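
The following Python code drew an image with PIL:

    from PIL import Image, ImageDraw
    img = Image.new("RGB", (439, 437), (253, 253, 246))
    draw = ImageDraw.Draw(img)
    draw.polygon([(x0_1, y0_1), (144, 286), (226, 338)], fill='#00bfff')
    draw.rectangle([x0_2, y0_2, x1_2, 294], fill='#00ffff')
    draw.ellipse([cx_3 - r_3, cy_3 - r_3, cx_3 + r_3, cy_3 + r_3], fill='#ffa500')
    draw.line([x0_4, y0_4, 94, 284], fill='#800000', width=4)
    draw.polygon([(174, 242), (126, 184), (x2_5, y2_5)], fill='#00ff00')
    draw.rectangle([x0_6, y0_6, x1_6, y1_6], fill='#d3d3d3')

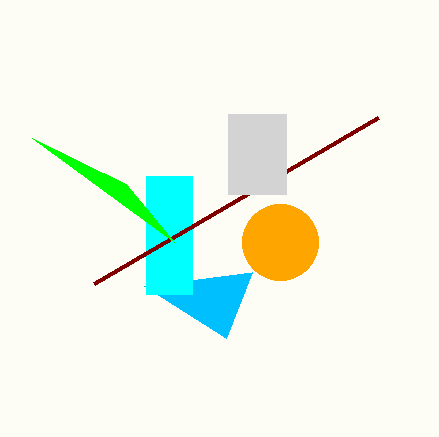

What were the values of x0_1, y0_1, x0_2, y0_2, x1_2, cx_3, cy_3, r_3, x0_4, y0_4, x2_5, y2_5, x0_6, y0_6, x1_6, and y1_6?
x0_1 = 252; y0_1 = 272; x0_2 = 146; y0_2 = 176; x1_2 = 192; cx_3 = 280; cy_3 = 242; r_3 = 38; x0_4 = 378; y0_4 = 118; x2_5 = 32; y2_5 = 138; x0_6 = 228; y0_6 = 114; x1_6 = 286; y1_6 = 194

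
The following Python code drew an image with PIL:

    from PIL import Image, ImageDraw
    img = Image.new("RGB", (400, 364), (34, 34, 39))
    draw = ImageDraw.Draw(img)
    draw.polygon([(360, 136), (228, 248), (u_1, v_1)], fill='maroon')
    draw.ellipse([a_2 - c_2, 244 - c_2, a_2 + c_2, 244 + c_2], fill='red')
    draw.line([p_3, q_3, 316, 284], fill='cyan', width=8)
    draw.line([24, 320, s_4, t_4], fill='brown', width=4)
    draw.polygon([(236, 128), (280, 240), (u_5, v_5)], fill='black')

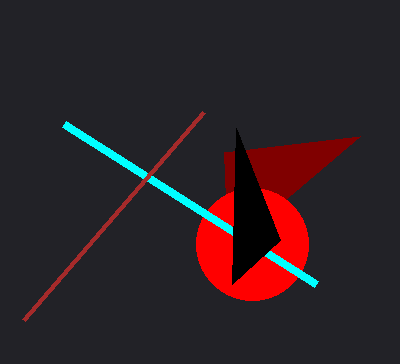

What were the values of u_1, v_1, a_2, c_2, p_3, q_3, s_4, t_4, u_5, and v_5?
u_1 = 224
v_1 = 152
a_2 = 252
c_2 = 56
p_3 = 64
q_3 = 124
s_4 = 204
t_4 = 112
u_5 = 232
v_5 = 284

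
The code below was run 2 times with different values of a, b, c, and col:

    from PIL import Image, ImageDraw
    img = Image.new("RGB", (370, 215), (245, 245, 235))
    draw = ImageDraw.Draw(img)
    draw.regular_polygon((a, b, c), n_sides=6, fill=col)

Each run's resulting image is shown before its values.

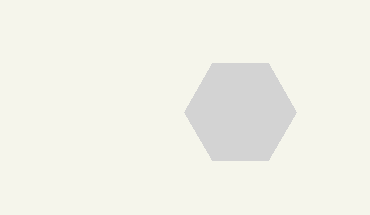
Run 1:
a = 240, b = 112, c = 56, col = 'lightgray'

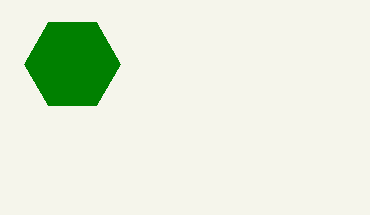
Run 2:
a = 72; b = 64; c = 48; col = 'green'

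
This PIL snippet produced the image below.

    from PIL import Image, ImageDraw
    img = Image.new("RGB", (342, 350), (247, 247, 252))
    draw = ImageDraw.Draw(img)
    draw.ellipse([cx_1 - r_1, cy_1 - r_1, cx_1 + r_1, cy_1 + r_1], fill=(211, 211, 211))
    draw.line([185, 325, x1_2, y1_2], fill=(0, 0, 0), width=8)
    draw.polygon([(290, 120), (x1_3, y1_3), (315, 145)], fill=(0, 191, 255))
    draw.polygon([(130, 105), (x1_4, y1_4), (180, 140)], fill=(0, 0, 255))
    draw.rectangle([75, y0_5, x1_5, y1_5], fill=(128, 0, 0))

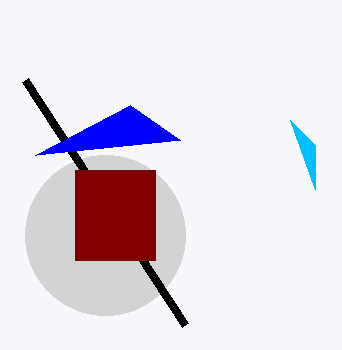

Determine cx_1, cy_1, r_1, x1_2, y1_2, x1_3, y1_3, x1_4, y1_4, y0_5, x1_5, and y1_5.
cx_1 = 105, cy_1 = 235, r_1 = 80, x1_2 = 25, y1_2 = 80, x1_3 = 315, y1_3 = 190, x1_4 = 35, y1_4 = 155, y0_5 = 170, x1_5 = 155, y1_5 = 260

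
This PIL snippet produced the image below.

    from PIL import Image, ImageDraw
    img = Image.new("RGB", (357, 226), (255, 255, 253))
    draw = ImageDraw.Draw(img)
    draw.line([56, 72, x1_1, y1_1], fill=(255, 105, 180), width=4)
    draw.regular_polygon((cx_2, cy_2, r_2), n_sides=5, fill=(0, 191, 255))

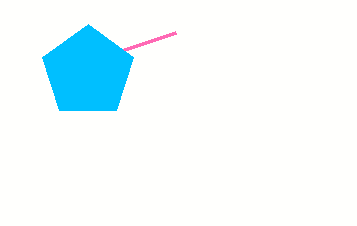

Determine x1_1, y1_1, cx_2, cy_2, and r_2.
x1_1 = 176; y1_1 = 32; cx_2 = 88; cy_2 = 72; r_2 = 48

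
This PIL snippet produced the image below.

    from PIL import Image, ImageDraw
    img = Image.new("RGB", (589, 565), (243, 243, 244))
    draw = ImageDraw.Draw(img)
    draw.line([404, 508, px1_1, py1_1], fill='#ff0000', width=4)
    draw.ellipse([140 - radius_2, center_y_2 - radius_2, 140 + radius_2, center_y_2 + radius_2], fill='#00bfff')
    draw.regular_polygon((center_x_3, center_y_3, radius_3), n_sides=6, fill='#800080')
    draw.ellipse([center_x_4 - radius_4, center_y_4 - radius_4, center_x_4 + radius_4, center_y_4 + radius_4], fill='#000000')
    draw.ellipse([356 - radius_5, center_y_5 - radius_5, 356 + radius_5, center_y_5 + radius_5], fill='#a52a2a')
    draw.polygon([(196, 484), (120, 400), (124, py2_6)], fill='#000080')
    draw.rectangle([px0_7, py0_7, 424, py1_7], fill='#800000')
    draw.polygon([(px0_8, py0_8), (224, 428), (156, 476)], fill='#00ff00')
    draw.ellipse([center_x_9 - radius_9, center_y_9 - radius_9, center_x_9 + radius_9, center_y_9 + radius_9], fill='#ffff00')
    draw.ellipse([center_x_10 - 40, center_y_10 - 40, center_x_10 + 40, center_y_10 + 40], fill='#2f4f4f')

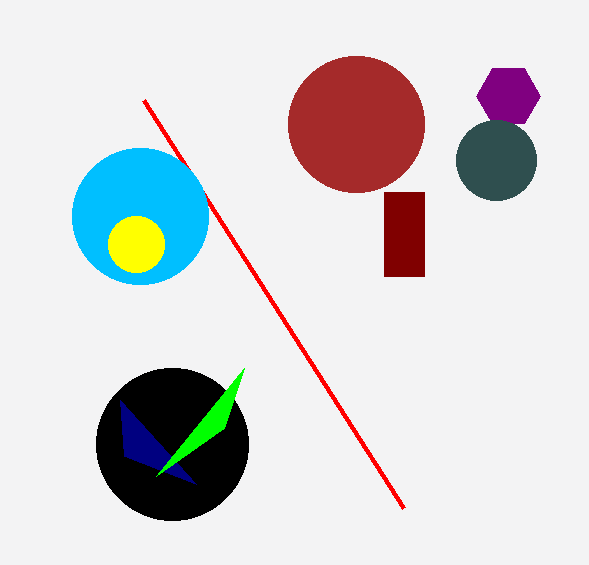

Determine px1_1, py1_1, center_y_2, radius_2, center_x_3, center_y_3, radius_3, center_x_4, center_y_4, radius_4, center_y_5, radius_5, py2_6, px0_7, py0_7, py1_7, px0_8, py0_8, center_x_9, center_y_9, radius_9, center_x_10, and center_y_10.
px1_1 = 144, py1_1 = 100, center_y_2 = 216, radius_2 = 68, center_x_3 = 508, center_y_3 = 96, radius_3 = 32, center_x_4 = 172, center_y_4 = 444, radius_4 = 76, center_y_5 = 124, radius_5 = 68, py2_6 = 456, px0_7 = 384, py0_7 = 192, py1_7 = 276, px0_8 = 244, py0_8 = 368, center_x_9 = 136, center_y_9 = 244, radius_9 = 28, center_x_10 = 496, center_y_10 = 160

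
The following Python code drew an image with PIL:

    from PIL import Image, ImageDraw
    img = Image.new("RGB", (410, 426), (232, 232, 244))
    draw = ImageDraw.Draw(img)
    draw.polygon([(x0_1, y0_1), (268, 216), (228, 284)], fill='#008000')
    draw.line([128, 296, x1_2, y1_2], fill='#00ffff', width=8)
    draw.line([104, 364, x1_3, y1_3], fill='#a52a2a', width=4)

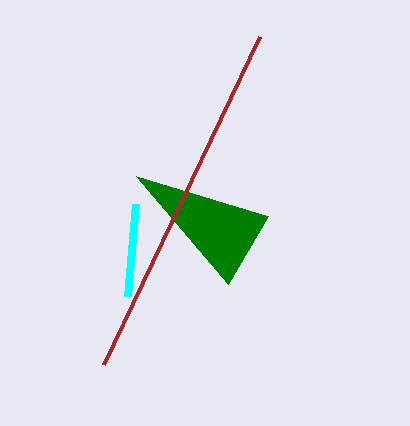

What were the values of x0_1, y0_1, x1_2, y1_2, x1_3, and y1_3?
x0_1 = 136
y0_1 = 176
x1_2 = 136
y1_2 = 204
x1_3 = 260
y1_3 = 36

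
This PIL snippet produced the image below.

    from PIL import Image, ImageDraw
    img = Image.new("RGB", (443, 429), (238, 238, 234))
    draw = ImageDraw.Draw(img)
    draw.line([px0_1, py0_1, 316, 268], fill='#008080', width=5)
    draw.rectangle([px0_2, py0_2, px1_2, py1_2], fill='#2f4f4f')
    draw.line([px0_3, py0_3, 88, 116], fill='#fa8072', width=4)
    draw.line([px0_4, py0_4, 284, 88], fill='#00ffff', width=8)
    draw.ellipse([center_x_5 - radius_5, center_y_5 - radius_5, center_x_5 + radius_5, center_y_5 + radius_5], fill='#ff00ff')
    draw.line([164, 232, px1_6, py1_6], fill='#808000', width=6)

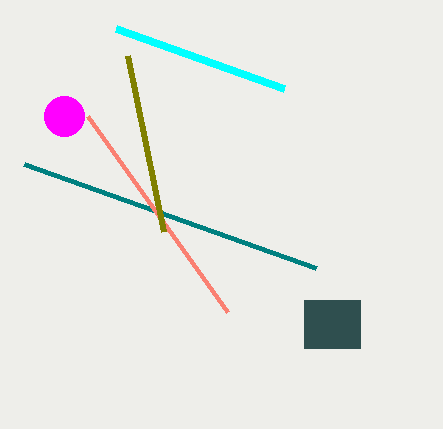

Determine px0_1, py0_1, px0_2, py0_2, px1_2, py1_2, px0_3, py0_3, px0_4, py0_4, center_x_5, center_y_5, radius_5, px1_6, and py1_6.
px0_1 = 24
py0_1 = 164
px0_2 = 304
py0_2 = 300
px1_2 = 360
py1_2 = 348
px0_3 = 228
py0_3 = 312
px0_4 = 116
py0_4 = 28
center_x_5 = 64
center_y_5 = 116
radius_5 = 20
px1_6 = 128
py1_6 = 56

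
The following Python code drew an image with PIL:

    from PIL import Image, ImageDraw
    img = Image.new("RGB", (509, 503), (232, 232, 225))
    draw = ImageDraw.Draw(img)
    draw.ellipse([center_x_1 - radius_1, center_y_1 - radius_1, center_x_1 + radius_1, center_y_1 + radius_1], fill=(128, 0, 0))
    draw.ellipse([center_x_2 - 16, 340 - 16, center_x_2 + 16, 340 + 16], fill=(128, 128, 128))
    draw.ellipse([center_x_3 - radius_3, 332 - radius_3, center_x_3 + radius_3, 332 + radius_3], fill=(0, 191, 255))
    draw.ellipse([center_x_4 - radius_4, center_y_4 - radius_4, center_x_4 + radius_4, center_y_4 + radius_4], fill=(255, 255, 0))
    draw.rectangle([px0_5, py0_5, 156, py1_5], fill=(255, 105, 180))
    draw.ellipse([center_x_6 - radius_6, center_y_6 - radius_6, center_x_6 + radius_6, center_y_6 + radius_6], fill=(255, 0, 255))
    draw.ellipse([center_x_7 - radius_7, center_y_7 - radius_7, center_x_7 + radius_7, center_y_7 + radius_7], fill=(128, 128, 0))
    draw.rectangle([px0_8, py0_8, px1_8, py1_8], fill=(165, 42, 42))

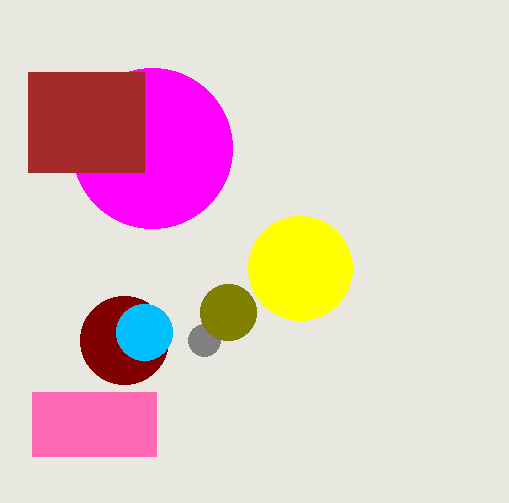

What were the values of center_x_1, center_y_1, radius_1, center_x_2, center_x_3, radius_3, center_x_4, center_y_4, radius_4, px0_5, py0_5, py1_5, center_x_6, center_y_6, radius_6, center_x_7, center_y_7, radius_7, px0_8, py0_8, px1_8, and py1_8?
center_x_1 = 124, center_y_1 = 340, radius_1 = 44, center_x_2 = 204, center_x_3 = 144, radius_3 = 28, center_x_4 = 300, center_y_4 = 268, radius_4 = 52, px0_5 = 32, py0_5 = 392, py1_5 = 456, center_x_6 = 152, center_y_6 = 148, radius_6 = 80, center_x_7 = 228, center_y_7 = 312, radius_7 = 28, px0_8 = 28, py0_8 = 72, px1_8 = 144, py1_8 = 172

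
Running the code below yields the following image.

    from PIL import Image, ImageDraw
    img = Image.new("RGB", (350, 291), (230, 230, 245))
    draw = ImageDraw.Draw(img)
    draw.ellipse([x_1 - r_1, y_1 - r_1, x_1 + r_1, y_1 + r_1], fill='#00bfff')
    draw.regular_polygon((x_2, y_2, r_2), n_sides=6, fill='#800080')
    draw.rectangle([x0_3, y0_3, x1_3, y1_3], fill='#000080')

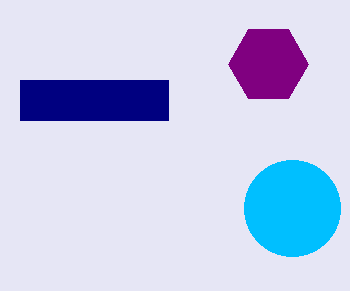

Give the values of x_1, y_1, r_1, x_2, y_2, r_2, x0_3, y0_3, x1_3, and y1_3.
x_1 = 292; y_1 = 208; r_1 = 48; x_2 = 268; y_2 = 64; r_2 = 40; x0_3 = 20; y0_3 = 80; x1_3 = 168; y1_3 = 120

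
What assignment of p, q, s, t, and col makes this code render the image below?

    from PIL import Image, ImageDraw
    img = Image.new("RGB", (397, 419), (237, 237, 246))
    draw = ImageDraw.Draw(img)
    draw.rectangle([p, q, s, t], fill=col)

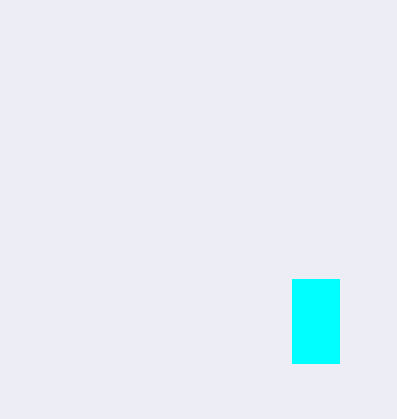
p = 292
q = 279
s = 339
t = 363
col = 'cyan'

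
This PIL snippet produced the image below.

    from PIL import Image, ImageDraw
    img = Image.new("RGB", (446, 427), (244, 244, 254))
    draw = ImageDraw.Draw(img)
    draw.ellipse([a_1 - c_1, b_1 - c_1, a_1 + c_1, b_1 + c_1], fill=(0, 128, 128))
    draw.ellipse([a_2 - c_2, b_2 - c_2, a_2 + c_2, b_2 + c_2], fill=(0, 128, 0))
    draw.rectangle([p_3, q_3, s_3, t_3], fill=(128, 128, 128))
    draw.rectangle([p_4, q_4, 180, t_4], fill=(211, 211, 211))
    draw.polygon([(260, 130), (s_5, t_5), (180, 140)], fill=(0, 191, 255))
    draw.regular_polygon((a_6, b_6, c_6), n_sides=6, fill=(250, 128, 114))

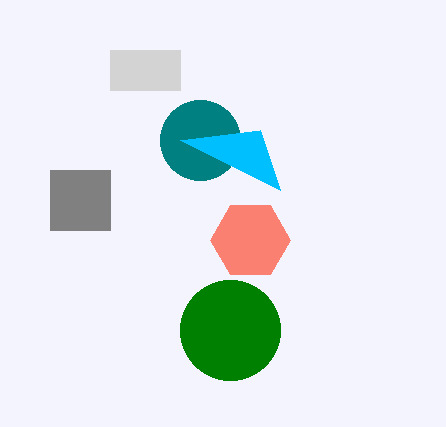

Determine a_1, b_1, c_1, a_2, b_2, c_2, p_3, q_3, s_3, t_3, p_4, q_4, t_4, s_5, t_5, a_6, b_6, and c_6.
a_1 = 200, b_1 = 140, c_1 = 40, a_2 = 230, b_2 = 330, c_2 = 50, p_3 = 50, q_3 = 170, s_3 = 110, t_3 = 230, p_4 = 110, q_4 = 50, t_4 = 90, s_5 = 280, t_5 = 190, a_6 = 250, b_6 = 240, c_6 = 40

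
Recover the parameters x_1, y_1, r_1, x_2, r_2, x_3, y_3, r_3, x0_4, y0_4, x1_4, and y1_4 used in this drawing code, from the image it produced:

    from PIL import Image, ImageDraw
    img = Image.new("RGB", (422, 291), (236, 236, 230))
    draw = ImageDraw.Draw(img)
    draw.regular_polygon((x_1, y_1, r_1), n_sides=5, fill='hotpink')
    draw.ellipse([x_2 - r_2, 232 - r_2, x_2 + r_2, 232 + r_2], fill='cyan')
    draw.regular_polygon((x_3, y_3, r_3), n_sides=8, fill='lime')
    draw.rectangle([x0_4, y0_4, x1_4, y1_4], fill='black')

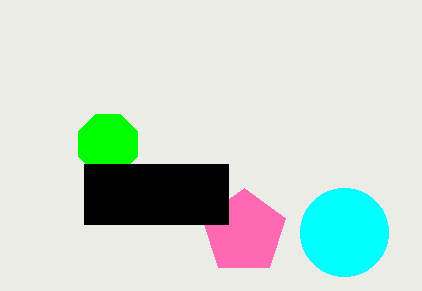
x_1 = 244
y_1 = 232
r_1 = 44
x_2 = 344
r_2 = 44
x_3 = 108
y_3 = 144
r_3 = 32
x0_4 = 84
y0_4 = 164
x1_4 = 228
y1_4 = 224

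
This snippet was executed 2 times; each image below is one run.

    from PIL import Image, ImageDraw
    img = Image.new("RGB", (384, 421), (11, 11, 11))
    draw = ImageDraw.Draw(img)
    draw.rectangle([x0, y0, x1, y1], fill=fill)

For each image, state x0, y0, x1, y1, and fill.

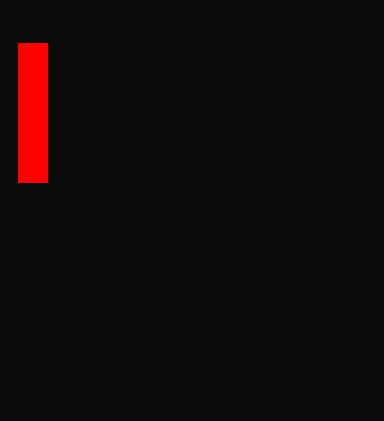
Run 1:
x0 = 18
y0 = 43
x1 = 47
y1 = 182
fill = 'red'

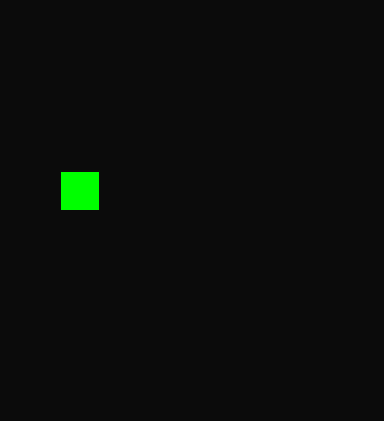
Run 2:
x0 = 61; y0 = 172; x1 = 98; y1 = 209; fill = 'lime'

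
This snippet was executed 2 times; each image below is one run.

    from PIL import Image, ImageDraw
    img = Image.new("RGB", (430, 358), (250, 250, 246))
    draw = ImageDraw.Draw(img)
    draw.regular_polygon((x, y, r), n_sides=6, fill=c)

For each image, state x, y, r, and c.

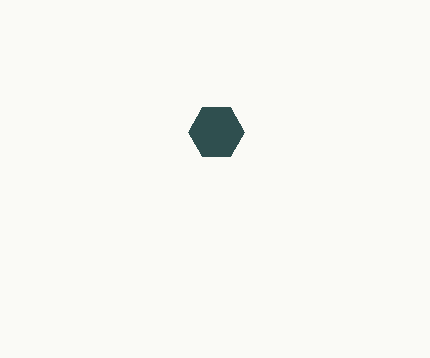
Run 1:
x = 216; y = 132; r = 28; c = 'darkslategray'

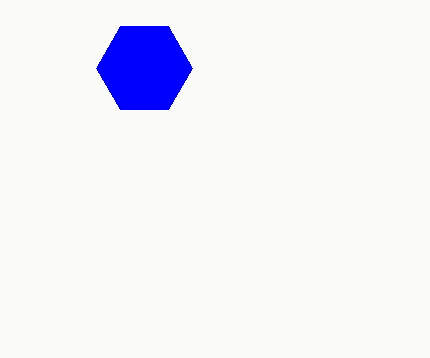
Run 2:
x = 144; y = 68; r = 48; c = 'blue'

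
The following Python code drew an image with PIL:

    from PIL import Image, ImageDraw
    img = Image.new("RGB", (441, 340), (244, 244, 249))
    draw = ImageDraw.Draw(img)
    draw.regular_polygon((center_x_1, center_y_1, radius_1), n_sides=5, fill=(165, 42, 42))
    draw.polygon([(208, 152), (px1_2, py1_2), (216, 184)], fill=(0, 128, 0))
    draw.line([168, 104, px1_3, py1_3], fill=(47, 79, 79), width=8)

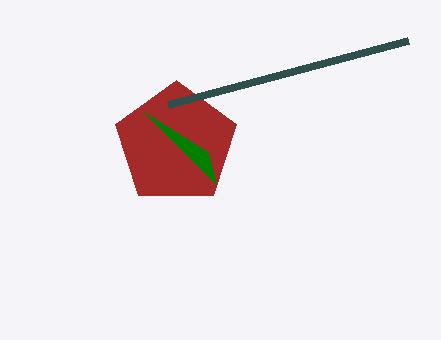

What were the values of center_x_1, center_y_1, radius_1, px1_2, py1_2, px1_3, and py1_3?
center_x_1 = 176; center_y_1 = 144; radius_1 = 64; px1_2 = 144; py1_2 = 112; px1_3 = 408; py1_3 = 40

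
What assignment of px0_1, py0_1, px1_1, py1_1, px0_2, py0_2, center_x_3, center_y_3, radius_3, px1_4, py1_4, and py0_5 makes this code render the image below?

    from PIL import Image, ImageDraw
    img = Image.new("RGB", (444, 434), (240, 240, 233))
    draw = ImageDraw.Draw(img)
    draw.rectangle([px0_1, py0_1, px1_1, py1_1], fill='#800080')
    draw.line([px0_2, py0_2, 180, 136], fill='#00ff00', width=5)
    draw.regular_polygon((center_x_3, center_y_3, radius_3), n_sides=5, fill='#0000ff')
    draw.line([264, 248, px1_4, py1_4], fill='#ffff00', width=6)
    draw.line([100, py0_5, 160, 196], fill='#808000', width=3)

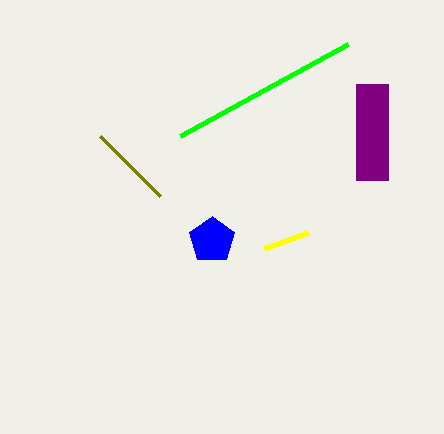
px0_1 = 356
py0_1 = 84
px1_1 = 388
py1_1 = 180
px0_2 = 348
py0_2 = 44
center_x_3 = 212
center_y_3 = 240
radius_3 = 24
px1_4 = 308
py1_4 = 232
py0_5 = 136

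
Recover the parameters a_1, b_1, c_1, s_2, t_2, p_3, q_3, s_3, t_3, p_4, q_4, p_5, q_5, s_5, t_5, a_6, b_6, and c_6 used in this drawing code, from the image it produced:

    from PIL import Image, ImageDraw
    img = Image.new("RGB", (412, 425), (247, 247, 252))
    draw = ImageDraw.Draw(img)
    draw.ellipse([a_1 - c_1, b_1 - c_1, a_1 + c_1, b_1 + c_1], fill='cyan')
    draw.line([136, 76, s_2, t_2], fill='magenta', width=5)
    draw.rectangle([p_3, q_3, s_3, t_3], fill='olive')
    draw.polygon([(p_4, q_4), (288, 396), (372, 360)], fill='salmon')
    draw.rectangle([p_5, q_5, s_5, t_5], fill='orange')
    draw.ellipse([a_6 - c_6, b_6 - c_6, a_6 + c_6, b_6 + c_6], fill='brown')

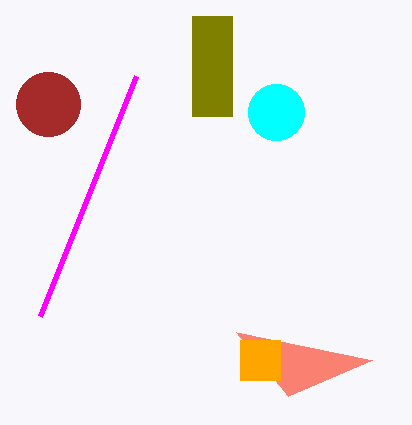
a_1 = 276; b_1 = 112; c_1 = 28; s_2 = 40; t_2 = 316; p_3 = 192; q_3 = 16; s_3 = 232; t_3 = 116; p_4 = 236; q_4 = 332; p_5 = 240; q_5 = 340; s_5 = 280; t_5 = 380; a_6 = 48; b_6 = 104; c_6 = 32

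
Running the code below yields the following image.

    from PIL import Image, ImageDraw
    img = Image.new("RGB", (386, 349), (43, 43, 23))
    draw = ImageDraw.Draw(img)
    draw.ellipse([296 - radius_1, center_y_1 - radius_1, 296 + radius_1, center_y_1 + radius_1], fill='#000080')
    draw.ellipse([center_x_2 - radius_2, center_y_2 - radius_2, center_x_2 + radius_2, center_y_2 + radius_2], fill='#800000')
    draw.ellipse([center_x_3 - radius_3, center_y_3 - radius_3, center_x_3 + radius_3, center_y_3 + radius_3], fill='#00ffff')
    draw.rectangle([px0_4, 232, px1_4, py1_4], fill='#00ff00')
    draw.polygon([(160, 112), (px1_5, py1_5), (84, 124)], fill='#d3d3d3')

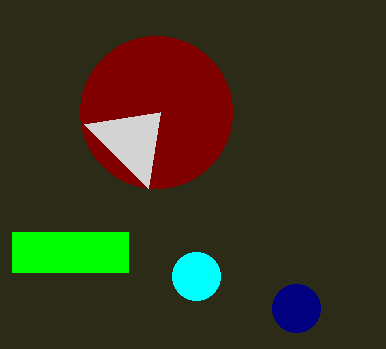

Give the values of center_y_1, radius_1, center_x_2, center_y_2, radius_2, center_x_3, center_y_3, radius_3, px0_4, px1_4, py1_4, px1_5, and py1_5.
center_y_1 = 308; radius_1 = 24; center_x_2 = 156; center_y_2 = 112; radius_2 = 76; center_x_3 = 196; center_y_3 = 276; radius_3 = 24; px0_4 = 12; px1_4 = 128; py1_4 = 272; px1_5 = 148; py1_5 = 188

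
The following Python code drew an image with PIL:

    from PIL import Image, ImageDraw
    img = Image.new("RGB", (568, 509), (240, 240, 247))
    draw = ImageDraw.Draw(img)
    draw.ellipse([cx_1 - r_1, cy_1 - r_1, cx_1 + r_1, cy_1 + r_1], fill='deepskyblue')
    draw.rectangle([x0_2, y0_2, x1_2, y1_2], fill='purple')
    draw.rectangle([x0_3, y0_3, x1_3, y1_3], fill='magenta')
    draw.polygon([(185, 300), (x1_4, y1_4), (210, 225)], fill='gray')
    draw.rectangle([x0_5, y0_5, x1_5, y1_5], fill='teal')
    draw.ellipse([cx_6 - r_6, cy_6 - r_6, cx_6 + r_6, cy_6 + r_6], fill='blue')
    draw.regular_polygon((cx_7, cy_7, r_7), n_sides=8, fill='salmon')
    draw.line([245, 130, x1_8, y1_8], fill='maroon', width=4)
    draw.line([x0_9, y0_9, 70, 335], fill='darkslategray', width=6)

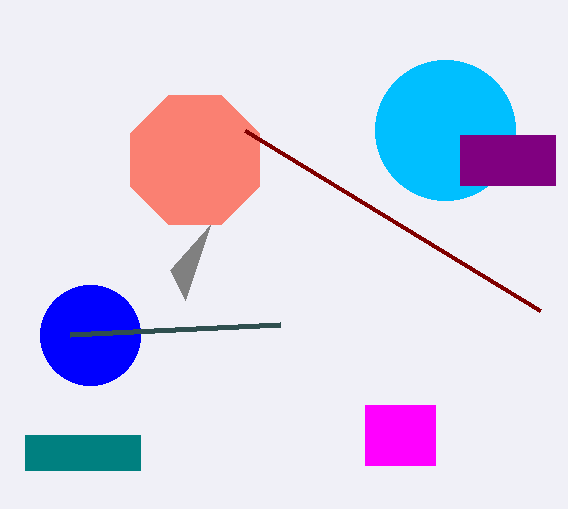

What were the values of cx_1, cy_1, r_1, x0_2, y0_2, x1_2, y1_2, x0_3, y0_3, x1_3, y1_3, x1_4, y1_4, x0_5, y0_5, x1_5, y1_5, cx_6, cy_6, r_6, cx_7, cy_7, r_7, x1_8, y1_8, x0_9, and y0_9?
cx_1 = 445
cy_1 = 130
r_1 = 70
x0_2 = 460
y0_2 = 135
x1_2 = 555
y1_2 = 185
x0_3 = 365
y0_3 = 405
x1_3 = 435
y1_3 = 465
x1_4 = 170
y1_4 = 270
x0_5 = 25
y0_5 = 435
x1_5 = 140
y1_5 = 470
cx_6 = 90
cy_6 = 335
r_6 = 50
cx_7 = 195
cy_7 = 160
r_7 = 70
x1_8 = 540
y1_8 = 310
x0_9 = 280
y0_9 = 325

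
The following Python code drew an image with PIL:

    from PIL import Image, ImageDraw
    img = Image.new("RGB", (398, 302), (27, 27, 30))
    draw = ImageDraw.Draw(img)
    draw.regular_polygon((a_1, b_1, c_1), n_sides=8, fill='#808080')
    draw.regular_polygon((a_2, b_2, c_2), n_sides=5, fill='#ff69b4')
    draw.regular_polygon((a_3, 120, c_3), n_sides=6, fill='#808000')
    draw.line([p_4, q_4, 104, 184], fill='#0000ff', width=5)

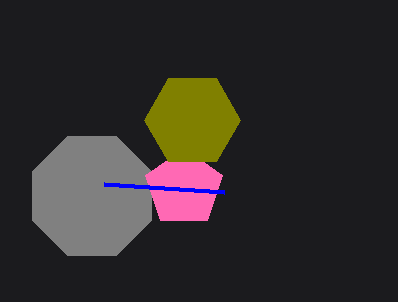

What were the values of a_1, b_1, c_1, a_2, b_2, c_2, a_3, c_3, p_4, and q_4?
a_1 = 92, b_1 = 196, c_1 = 64, a_2 = 184, b_2 = 188, c_2 = 40, a_3 = 192, c_3 = 48, p_4 = 224, q_4 = 192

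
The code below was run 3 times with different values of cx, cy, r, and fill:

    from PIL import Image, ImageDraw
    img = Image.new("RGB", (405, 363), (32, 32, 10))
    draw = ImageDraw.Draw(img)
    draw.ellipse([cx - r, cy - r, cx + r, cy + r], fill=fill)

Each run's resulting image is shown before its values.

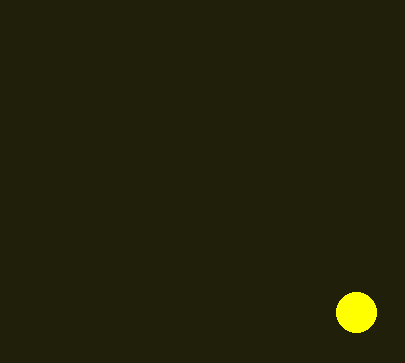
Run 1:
cx = 356; cy = 312; r = 20; fill = 'yellow'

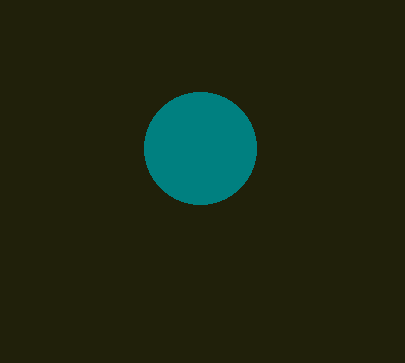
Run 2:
cx = 200; cy = 148; r = 56; fill = 'teal'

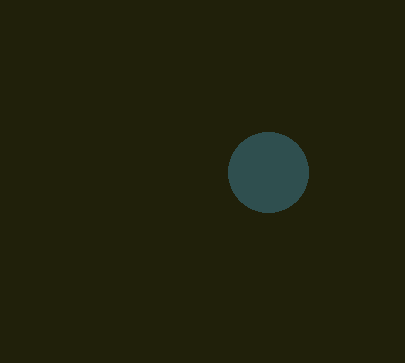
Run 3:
cx = 268
cy = 172
r = 40
fill = 'darkslategray'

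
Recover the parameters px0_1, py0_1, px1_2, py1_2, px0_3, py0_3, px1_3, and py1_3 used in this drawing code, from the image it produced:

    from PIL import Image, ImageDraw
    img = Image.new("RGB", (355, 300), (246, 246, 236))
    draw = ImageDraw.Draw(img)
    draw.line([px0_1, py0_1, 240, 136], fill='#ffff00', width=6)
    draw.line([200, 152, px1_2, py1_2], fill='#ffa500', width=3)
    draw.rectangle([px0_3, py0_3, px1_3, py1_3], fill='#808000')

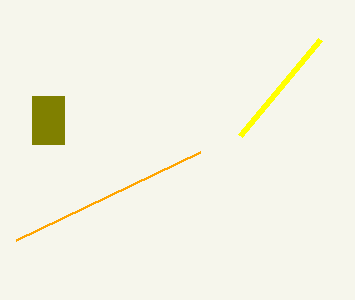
px0_1 = 320; py0_1 = 40; px1_2 = 16; py1_2 = 240; px0_3 = 32; py0_3 = 96; px1_3 = 64; py1_3 = 144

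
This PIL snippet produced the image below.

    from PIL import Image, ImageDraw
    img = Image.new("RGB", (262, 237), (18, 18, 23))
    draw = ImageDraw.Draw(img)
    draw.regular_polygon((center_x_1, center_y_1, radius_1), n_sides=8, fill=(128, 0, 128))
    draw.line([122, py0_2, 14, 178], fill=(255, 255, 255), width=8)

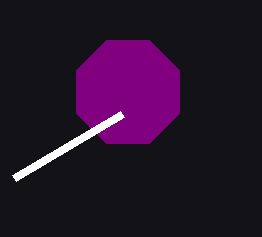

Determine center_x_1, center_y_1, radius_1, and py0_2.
center_x_1 = 128; center_y_1 = 92; radius_1 = 56; py0_2 = 114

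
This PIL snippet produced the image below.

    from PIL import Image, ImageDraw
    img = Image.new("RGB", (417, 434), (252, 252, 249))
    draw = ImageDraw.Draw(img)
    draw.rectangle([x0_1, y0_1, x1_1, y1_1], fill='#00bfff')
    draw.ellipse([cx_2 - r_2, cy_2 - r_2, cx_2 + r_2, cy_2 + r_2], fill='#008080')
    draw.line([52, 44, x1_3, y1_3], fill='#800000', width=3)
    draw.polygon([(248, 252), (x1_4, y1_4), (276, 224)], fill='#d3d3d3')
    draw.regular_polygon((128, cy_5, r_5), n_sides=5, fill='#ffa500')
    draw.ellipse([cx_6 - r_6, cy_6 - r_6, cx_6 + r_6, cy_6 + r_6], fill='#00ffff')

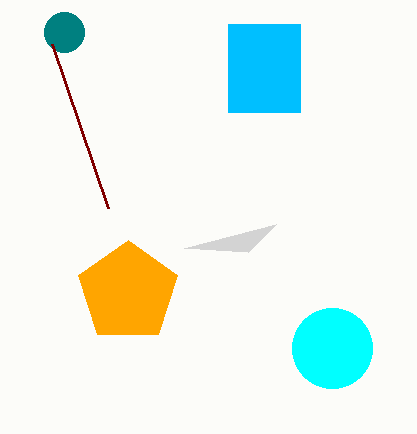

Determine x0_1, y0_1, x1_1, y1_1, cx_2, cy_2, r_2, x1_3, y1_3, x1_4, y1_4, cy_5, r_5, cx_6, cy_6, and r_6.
x0_1 = 228
y0_1 = 24
x1_1 = 300
y1_1 = 112
cx_2 = 64
cy_2 = 32
r_2 = 20
x1_3 = 108
y1_3 = 208
x1_4 = 184
y1_4 = 248
cy_5 = 292
r_5 = 52
cx_6 = 332
cy_6 = 348
r_6 = 40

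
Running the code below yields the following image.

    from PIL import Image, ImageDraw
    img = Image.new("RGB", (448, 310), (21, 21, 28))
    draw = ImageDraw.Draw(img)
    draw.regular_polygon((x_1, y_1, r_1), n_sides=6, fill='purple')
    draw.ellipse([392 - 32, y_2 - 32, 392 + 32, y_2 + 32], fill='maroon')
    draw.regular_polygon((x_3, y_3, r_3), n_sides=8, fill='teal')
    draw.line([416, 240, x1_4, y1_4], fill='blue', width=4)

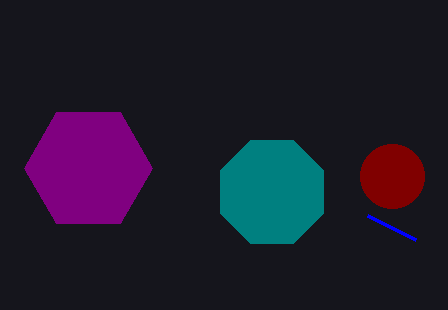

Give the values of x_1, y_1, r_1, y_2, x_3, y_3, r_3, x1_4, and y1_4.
x_1 = 88, y_1 = 168, r_1 = 64, y_2 = 176, x_3 = 272, y_3 = 192, r_3 = 56, x1_4 = 368, y1_4 = 216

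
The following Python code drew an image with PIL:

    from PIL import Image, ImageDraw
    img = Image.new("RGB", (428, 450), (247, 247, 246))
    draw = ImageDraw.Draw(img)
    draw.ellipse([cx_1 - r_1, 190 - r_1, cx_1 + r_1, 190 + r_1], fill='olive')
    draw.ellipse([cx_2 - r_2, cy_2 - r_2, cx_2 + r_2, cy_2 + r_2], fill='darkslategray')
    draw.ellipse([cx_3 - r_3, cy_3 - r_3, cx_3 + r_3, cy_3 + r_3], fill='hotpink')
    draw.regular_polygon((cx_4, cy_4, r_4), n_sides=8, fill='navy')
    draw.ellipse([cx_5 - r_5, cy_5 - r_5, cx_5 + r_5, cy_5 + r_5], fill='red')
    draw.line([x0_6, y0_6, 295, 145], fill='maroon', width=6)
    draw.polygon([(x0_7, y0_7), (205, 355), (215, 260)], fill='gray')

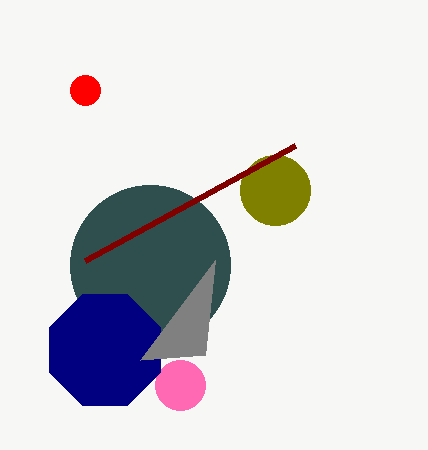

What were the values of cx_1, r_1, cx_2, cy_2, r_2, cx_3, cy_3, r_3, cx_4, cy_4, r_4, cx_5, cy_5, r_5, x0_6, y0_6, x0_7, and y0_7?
cx_1 = 275; r_1 = 35; cx_2 = 150; cy_2 = 265; r_2 = 80; cx_3 = 180; cy_3 = 385; r_3 = 25; cx_4 = 105; cy_4 = 350; r_4 = 60; cx_5 = 85; cy_5 = 90; r_5 = 15; x0_6 = 85; y0_6 = 260; x0_7 = 140; y0_7 = 360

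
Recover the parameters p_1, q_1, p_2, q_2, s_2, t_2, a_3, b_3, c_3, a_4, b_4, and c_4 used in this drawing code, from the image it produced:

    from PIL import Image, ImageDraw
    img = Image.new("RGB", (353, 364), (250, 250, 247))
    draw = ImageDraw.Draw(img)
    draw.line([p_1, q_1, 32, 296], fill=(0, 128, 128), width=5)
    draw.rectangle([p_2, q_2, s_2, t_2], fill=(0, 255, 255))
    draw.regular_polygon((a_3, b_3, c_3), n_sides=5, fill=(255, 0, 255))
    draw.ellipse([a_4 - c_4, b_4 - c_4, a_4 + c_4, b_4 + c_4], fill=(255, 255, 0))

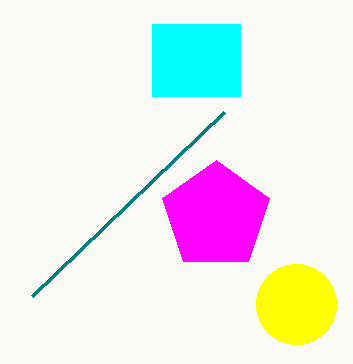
p_1 = 224; q_1 = 112; p_2 = 152; q_2 = 24; s_2 = 240; t_2 = 96; a_3 = 216; b_3 = 216; c_3 = 56; a_4 = 296; b_4 = 304; c_4 = 40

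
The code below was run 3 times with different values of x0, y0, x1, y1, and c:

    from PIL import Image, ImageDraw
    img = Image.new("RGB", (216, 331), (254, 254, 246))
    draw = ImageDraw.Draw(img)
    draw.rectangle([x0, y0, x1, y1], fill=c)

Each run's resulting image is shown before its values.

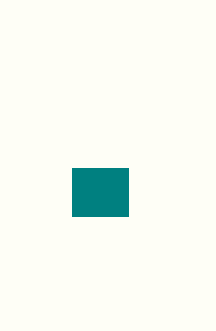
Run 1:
x0 = 72; y0 = 168; x1 = 128; y1 = 216; c = 'teal'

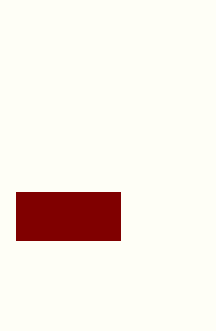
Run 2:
x0 = 16, y0 = 192, x1 = 120, y1 = 240, c = 'maroon'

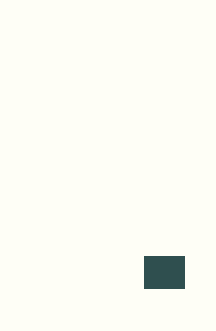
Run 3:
x0 = 144; y0 = 256; x1 = 184; y1 = 288; c = 'darkslategray'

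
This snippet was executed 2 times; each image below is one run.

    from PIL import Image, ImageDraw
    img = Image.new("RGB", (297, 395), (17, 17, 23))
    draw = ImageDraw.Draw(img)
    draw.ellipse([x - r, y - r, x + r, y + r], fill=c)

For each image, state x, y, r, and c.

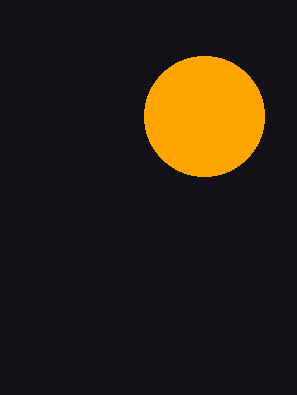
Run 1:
x = 204; y = 116; r = 60; c = 'orange'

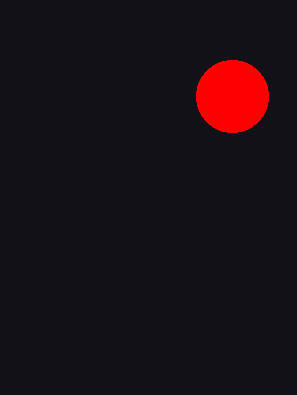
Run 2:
x = 232; y = 96; r = 36; c = 'red'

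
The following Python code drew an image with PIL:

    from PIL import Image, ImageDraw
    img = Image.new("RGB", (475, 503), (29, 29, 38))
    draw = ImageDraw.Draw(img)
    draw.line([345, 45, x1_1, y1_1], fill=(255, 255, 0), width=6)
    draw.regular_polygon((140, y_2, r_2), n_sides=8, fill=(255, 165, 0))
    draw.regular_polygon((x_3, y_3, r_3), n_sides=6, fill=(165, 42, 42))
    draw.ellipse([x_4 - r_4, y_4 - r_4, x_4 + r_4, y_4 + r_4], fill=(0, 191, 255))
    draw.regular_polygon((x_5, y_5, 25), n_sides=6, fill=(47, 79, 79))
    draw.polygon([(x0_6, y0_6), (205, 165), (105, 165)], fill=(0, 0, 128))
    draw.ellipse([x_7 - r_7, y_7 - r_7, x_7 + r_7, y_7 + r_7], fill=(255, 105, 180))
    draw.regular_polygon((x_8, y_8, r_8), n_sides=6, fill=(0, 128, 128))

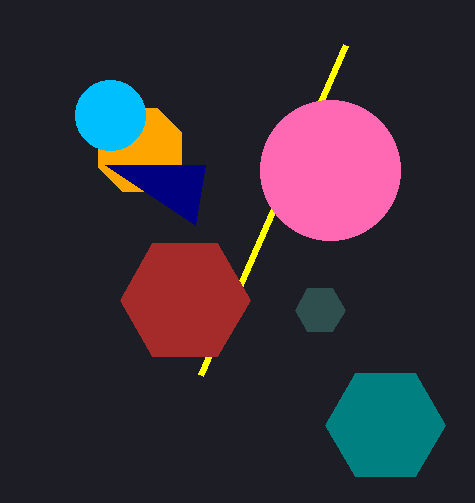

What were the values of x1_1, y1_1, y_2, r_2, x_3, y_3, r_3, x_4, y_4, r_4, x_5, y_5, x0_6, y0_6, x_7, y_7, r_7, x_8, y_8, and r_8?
x1_1 = 200, y1_1 = 375, y_2 = 150, r_2 = 45, x_3 = 185, y_3 = 300, r_3 = 65, x_4 = 110, y_4 = 115, r_4 = 35, x_5 = 320, y_5 = 310, x0_6 = 195, y0_6 = 225, x_7 = 330, y_7 = 170, r_7 = 70, x_8 = 385, y_8 = 425, r_8 = 60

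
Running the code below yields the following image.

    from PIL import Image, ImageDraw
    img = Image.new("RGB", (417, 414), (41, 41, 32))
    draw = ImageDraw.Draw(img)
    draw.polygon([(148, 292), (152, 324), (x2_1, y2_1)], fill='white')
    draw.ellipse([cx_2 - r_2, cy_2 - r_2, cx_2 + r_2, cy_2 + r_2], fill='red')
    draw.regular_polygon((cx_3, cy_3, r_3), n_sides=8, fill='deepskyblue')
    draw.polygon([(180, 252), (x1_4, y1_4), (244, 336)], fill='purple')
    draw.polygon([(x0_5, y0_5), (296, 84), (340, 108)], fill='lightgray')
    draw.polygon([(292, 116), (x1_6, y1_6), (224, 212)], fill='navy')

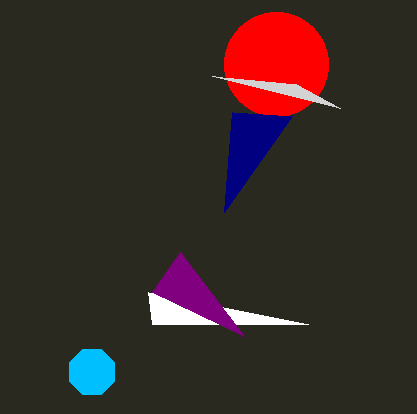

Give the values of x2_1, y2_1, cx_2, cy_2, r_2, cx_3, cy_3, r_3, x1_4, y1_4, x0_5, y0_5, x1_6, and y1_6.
x2_1 = 308; y2_1 = 324; cx_2 = 276; cy_2 = 64; r_2 = 52; cx_3 = 92; cy_3 = 372; r_3 = 24; x1_4 = 152; y1_4 = 292; x0_5 = 212; y0_5 = 76; x1_6 = 232; y1_6 = 112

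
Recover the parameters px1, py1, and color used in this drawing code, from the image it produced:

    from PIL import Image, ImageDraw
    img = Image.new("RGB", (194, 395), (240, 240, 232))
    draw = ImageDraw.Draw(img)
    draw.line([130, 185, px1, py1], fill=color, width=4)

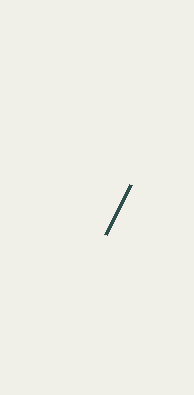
px1 = 105; py1 = 235; color = 'darkslategray'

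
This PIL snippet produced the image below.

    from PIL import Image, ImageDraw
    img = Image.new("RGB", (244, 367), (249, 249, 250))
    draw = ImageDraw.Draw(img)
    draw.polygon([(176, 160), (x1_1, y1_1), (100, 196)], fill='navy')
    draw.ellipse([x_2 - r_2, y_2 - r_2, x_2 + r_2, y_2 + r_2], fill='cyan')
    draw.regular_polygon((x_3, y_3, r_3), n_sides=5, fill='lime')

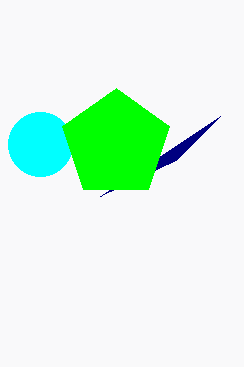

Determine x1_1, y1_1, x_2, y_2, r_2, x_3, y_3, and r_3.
x1_1 = 220
y1_1 = 116
x_2 = 40
y_2 = 144
r_2 = 32
x_3 = 116
y_3 = 144
r_3 = 56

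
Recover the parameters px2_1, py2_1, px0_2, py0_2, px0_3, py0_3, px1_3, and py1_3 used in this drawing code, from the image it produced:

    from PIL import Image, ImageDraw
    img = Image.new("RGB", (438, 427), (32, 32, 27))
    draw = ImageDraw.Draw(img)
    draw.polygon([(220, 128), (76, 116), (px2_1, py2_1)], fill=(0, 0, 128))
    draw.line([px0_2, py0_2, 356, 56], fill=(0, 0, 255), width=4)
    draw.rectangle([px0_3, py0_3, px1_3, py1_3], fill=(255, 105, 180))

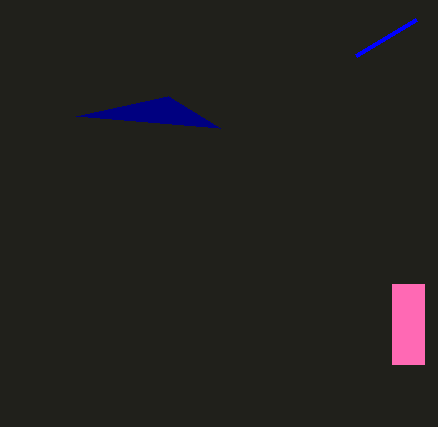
px2_1 = 168
py2_1 = 96
px0_2 = 416
py0_2 = 20
px0_3 = 392
py0_3 = 284
px1_3 = 424
py1_3 = 364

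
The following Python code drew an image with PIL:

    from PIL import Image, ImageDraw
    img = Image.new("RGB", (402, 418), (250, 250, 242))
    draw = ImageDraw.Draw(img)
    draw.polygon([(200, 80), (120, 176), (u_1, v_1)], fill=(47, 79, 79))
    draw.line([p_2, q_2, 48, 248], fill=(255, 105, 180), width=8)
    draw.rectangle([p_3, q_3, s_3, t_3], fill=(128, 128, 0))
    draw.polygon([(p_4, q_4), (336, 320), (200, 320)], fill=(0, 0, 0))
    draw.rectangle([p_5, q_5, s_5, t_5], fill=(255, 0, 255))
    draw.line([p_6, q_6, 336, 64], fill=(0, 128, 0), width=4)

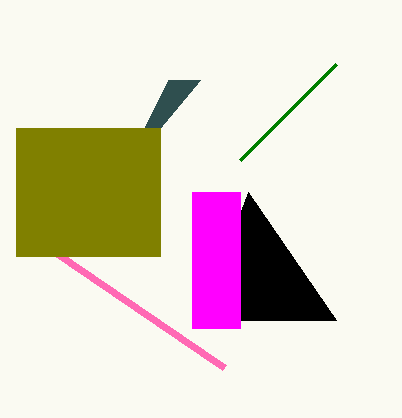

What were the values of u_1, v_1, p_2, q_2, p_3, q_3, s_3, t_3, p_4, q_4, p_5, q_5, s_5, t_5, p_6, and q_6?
u_1 = 168, v_1 = 80, p_2 = 224, q_2 = 368, p_3 = 16, q_3 = 128, s_3 = 160, t_3 = 256, p_4 = 248, q_4 = 192, p_5 = 192, q_5 = 192, s_5 = 240, t_5 = 328, p_6 = 240, q_6 = 160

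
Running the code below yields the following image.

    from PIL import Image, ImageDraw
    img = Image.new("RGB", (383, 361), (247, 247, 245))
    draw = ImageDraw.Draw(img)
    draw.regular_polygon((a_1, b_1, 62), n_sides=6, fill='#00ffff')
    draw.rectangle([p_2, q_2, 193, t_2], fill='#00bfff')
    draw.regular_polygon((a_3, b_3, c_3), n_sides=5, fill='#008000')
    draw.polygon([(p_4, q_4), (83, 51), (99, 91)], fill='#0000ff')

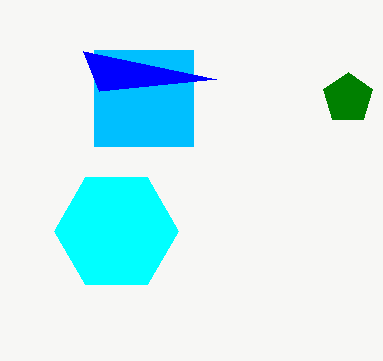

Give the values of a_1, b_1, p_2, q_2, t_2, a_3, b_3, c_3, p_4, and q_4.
a_1 = 116, b_1 = 231, p_2 = 94, q_2 = 50, t_2 = 146, a_3 = 348, b_3 = 98, c_3 = 26, p_4 = 216, q_4 = 79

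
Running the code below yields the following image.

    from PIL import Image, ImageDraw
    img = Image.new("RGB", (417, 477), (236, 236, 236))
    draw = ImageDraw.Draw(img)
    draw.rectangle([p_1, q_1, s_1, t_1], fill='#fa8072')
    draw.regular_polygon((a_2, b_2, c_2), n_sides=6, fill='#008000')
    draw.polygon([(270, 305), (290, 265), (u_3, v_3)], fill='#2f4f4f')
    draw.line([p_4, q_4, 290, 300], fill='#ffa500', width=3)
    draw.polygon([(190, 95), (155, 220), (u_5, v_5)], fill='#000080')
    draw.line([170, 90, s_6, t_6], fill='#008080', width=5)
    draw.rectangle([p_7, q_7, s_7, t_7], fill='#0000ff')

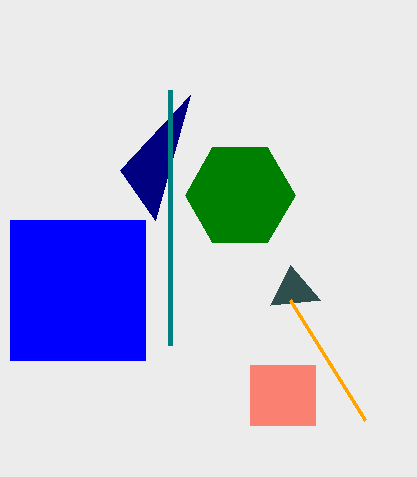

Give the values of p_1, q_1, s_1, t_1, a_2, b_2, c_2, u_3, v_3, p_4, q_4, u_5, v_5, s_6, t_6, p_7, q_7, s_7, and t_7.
p_1 = 250; q_1 = 365; s_1 = 315; t_1 = 425; a_2 = 240; b_2 = 195; c_2 = 55; u_3 = 320; v_3 = 300; p_4 = 365; q_4 = 420; u_5 = 120; v_5 = 170; s_6 = 170; t_6 = 345; p_7 = 10; q_7 = 220; s_7 = 145; t_7 = 360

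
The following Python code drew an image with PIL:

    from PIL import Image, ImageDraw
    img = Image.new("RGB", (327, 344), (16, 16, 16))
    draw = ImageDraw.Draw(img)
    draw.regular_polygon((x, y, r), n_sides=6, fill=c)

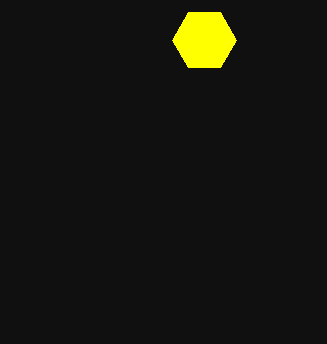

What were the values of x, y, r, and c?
x = 204
y = 40
r = 32
c = 'yellow'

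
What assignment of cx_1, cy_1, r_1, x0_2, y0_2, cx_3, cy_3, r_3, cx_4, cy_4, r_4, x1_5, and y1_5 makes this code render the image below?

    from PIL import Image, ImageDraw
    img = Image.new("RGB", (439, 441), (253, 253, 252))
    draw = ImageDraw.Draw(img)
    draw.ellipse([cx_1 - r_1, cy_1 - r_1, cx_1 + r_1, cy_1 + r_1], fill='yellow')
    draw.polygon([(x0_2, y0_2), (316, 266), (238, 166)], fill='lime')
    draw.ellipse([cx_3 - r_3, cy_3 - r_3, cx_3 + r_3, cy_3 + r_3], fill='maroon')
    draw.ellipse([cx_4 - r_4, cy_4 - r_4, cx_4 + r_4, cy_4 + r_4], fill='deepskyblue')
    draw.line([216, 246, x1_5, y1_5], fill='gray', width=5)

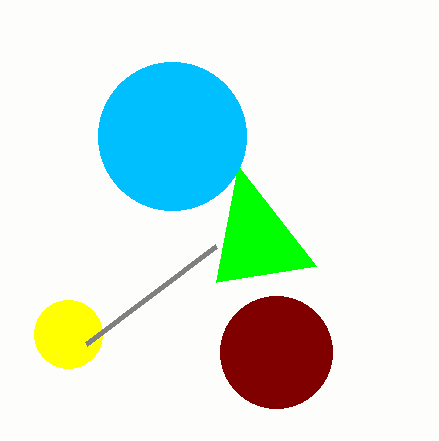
cx_1 = 68; cy_1 = 334; r_1 = 34; x0_2 = 216; y0_2 = 282; cx_3 = 276; cy_3 = 352; r_3 = 56; cx_4 = 172; cy_4 = 136; r_4 = 74; x1_5 = 86; y1_5 = 344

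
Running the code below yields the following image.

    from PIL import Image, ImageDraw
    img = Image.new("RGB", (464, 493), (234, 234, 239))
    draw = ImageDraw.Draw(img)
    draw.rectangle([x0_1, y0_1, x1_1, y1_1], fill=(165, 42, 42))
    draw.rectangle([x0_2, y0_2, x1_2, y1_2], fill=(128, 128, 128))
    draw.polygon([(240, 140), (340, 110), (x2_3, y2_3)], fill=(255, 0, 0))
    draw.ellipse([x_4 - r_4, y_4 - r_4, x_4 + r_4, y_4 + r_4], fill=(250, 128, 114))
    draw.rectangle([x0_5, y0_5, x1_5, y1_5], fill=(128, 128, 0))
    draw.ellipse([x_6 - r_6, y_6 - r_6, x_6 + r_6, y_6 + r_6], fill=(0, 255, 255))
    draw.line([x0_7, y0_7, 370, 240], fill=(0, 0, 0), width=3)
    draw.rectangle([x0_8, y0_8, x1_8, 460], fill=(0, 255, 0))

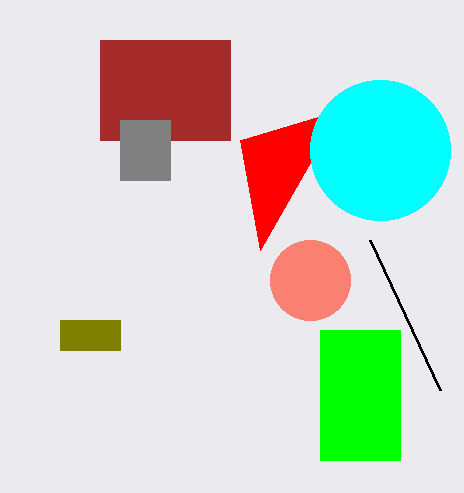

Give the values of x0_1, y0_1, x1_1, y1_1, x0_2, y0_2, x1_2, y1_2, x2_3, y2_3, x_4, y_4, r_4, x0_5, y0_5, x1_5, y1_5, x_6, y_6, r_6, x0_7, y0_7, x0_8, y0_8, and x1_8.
x0_1 = 100
y0_1 = 40
x1_1 = 230
y1_1 = 140
x0_2 = 120
y0_2 = 120
x1_2 = 170
y1_2 = 180
x2_3 = 260
y2_3 = 250
x_4 = 310
y_4 = 280
r_4 = 40
x0_5 = 60
y0_5 = 320
x1_5 = 120
y1_5 = 350
x_6 = 380
y_6 = 150
r_6 = 70
x0_7 = 440
y0_7 = 390
x0_8 = 320
y0_8 = 330
x1_8 = 400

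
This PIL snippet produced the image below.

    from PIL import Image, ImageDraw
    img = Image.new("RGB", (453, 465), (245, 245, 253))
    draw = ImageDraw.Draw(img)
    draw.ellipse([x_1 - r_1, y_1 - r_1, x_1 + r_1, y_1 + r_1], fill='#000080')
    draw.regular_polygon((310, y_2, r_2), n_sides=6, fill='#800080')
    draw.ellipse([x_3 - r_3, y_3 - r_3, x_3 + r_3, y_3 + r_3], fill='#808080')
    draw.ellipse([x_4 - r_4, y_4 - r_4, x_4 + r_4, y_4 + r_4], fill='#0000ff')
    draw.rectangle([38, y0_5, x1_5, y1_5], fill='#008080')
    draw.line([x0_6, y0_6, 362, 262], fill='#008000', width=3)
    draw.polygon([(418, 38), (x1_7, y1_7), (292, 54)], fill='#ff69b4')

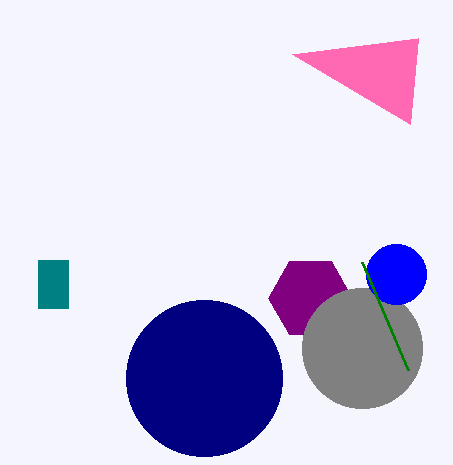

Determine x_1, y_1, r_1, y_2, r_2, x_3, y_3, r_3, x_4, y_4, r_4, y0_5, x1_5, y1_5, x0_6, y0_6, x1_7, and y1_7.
x_1 = 204, y_1 = 378, r_1 = 78, y_2 = 298, r_2 = 42, x_3 = 362, y_3 = 348, r_3 = 60, x_4 = 396, y_4 = 274, r_4 = 30, y0_5 = 260, x1_5 = 68, y1_5 = 308, x0_6 = 408, y0_6 = 370, x1_7 = 410, y1_7 = 124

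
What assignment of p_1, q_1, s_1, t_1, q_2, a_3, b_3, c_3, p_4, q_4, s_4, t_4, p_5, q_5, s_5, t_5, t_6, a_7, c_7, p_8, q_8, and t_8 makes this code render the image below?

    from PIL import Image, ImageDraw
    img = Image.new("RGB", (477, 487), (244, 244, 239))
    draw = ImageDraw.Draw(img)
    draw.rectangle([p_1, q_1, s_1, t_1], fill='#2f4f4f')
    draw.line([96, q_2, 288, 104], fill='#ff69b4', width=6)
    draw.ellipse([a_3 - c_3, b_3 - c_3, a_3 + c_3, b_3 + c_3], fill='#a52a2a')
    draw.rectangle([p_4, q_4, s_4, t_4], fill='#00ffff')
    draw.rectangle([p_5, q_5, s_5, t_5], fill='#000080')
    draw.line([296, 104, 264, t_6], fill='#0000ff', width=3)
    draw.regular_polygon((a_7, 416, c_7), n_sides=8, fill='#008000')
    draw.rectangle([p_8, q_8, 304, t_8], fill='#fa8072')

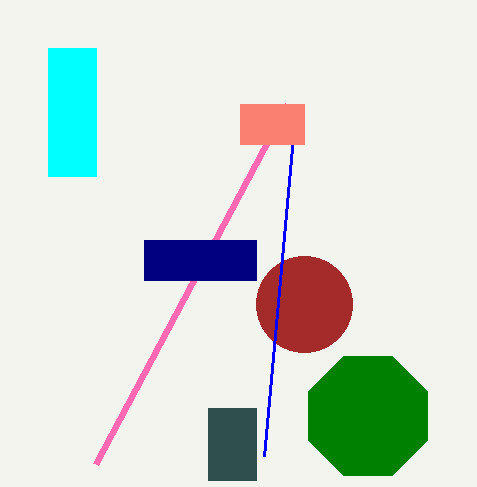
p_1 = 208, q_1 = 408, s_1 = 256, t_1 = 480, q_2 = 464, a_3 = 304, b_3 = 304, c_3 = 48, p_4 = 48, q_4 = 48, s_4 = 96, t_4 = 176, p_5 = 144, q_5 = 240, s_5 = 256, t_5 = 280, t_6 = 456, a_7 = 368, c_7 = 64, p_8 = 240, q_8 = 104, t_8 = 144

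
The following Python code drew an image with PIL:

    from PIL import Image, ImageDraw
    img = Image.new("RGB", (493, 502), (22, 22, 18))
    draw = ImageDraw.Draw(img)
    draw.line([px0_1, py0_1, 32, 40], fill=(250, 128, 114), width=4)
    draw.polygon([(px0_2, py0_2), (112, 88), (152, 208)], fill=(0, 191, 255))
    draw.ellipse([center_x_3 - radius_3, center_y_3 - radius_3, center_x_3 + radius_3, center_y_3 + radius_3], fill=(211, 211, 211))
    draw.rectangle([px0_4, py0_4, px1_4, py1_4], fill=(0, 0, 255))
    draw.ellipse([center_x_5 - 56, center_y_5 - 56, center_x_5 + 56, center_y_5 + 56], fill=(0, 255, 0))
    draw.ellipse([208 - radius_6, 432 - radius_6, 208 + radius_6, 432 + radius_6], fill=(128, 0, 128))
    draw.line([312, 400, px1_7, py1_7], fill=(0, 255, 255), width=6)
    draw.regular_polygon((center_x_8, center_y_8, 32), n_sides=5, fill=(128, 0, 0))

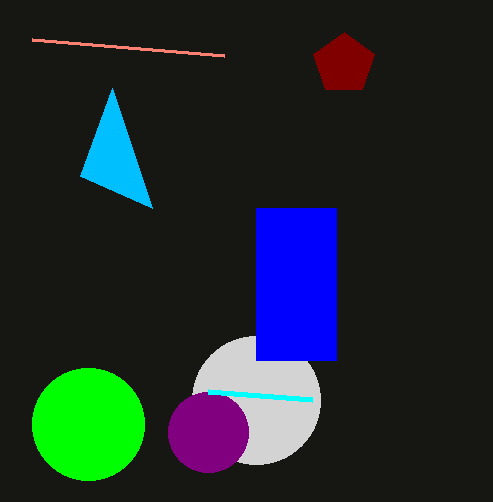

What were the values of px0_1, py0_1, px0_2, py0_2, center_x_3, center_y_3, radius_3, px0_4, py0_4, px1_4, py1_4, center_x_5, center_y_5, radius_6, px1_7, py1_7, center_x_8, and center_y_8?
px0_1 = 224
py0_1 = 56
px0_2 = 80
py0_2 = 176
center_x_3 = 256
center_y_3 = 400
radius_3 = 64
px0_4 = 256
py0_4 = 208
px1_4 = 336
py1_4 = 360
center_x_5 = 88
center_y_5 = 424
radius_6 = 40
px1_7 = 208
py1_7 = 392
center_x_8 = 344
center_y_8 = 64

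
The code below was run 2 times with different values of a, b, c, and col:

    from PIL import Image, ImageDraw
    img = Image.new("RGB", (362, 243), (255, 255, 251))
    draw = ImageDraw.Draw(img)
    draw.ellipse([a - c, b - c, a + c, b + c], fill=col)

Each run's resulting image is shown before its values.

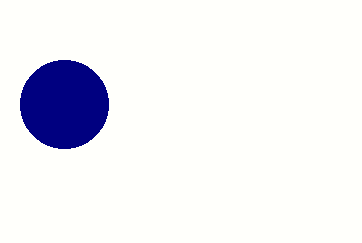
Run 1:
a = 64, b = 104, c = 44, col = 'navy'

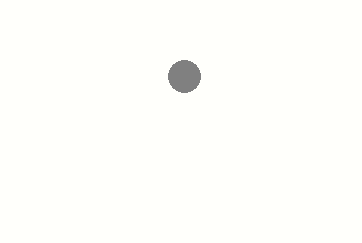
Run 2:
a = 184, b = 76, c = 16, col = 'gray'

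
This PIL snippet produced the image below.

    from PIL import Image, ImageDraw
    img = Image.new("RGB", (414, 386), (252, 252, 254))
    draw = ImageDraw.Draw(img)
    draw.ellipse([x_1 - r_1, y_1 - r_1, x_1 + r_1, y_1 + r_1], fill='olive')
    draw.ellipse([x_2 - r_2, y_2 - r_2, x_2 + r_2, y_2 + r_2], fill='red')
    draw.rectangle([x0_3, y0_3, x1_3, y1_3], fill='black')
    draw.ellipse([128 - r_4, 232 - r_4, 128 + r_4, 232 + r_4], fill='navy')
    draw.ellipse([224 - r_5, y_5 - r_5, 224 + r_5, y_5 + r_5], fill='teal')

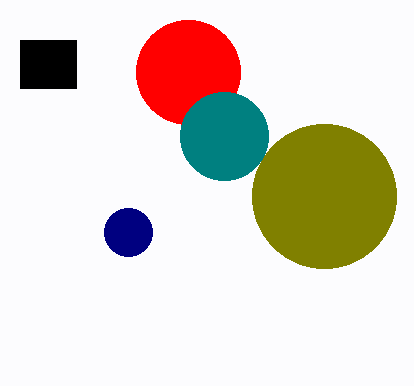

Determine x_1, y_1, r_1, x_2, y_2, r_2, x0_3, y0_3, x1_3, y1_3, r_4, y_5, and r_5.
x_1 = 324; y_1 = 196; r_1 = 72; x_2 = 188; y_2 = 72; r_2 = 52; x0_3 = 20; y0_3 = 40; x1_3 = 76; y1_3 = 88; r_4 = 24; y_5 = 136; r_5 = 44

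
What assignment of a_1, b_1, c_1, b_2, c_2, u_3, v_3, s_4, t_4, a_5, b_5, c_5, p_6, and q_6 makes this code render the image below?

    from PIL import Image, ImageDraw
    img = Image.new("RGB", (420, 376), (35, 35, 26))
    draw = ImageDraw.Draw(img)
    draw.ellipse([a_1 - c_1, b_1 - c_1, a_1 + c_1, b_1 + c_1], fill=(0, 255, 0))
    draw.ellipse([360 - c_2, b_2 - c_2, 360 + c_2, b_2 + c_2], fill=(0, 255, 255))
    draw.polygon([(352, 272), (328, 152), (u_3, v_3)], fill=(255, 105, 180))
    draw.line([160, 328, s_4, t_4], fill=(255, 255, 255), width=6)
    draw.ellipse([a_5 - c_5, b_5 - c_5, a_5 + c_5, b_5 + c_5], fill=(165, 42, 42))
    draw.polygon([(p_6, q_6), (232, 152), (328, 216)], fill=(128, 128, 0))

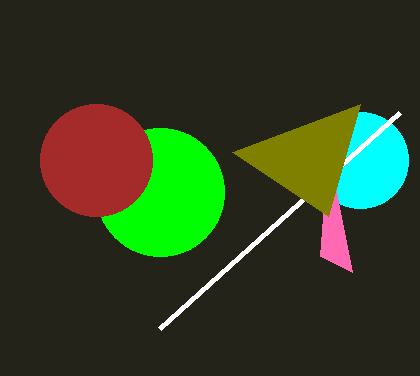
a_1 = 160
b_1 = 192
c_1 = 64
b_2 = 160
c_2 = 48
u_3 = 320
v_3 = 256
s_4 = 400
t_4 = 112
a_5 = 96
b_5 = 160
c_5 = 56
p_6 = 360
q_6 = 104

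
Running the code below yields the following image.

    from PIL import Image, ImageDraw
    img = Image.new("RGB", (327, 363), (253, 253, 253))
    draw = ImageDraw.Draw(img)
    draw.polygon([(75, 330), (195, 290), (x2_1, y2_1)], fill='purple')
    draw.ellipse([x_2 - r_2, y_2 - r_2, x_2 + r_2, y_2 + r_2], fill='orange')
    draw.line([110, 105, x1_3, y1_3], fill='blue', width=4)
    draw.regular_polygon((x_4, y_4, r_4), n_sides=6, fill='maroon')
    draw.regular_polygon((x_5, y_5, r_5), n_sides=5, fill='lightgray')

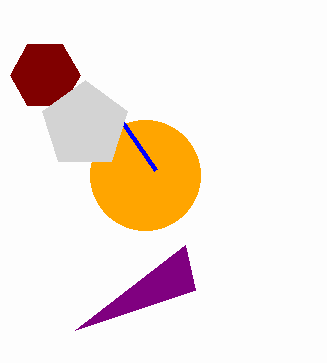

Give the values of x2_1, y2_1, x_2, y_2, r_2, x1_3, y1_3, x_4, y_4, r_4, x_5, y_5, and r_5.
x2_1 = 185
y2_1 = 245
x_2 = 145
y_2 = 175
r_2 = 55
x1_3 = 155
y1_3 = 170
x_4 = 45
y_4 = 75
r_4 = 35
x_5 = 85
y_5 = 125
r_5 = 45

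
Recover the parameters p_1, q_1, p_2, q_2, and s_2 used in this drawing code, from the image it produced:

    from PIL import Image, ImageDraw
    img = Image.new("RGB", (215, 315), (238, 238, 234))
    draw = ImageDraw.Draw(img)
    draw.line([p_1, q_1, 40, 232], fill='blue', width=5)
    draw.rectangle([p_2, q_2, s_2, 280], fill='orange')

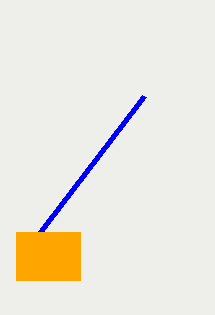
p_1 = 144, q_1 = 96, p_2 = 16, q_2 = 232, s_2 = 80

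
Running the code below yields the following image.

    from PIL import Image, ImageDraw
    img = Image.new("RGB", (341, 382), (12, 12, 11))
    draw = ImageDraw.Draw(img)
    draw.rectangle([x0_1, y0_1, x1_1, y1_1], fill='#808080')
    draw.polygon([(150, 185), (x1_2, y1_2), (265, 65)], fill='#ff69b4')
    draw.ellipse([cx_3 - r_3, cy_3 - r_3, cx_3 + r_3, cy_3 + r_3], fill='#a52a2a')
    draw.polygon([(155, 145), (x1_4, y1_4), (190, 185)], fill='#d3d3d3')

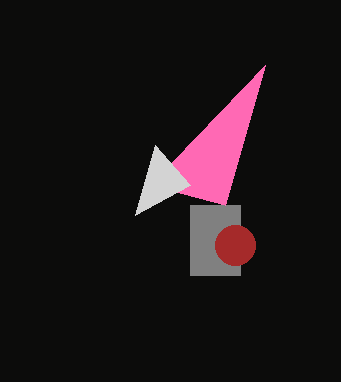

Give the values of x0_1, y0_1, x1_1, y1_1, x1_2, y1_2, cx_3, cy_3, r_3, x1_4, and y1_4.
x0_1 = 190, y0_1 = 205, x1_1 = 240, y1_1 = 275, x1_2 = 225, y1_2 = 205, cx_3 = 235, cy_3 = 245, r_3 = 20, x1_4 = 135, y1_4 = 215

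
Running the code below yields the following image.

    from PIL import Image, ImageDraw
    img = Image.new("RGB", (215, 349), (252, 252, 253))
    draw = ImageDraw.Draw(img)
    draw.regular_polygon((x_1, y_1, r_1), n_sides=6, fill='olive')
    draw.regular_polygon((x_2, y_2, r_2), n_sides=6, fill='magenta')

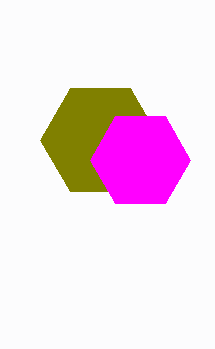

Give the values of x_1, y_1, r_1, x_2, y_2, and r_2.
x_1 = 100
y_1 = 140
r_1 = 60
x_2 = 140
y_2 = 160
r_2 = 50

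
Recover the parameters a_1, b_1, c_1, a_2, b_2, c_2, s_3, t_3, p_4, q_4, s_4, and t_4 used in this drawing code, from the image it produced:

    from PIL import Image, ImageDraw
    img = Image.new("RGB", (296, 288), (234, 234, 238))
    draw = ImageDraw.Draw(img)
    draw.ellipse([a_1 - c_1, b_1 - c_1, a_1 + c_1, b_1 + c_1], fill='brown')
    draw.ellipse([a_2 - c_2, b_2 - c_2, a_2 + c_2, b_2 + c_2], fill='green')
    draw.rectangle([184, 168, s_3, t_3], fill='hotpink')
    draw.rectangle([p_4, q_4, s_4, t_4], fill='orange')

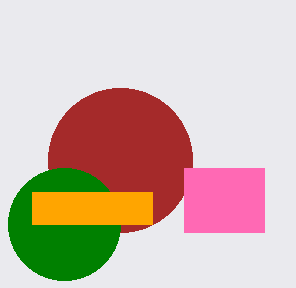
a_1 = 120; b_1 = 160; c_1 = 72; a_2 = 64; b_2 = 224; c_2 = 56; s_3 = 264; t_3 = 232; p_4 = 32; q_4 = 192; s_4 = 152; t_4 = 224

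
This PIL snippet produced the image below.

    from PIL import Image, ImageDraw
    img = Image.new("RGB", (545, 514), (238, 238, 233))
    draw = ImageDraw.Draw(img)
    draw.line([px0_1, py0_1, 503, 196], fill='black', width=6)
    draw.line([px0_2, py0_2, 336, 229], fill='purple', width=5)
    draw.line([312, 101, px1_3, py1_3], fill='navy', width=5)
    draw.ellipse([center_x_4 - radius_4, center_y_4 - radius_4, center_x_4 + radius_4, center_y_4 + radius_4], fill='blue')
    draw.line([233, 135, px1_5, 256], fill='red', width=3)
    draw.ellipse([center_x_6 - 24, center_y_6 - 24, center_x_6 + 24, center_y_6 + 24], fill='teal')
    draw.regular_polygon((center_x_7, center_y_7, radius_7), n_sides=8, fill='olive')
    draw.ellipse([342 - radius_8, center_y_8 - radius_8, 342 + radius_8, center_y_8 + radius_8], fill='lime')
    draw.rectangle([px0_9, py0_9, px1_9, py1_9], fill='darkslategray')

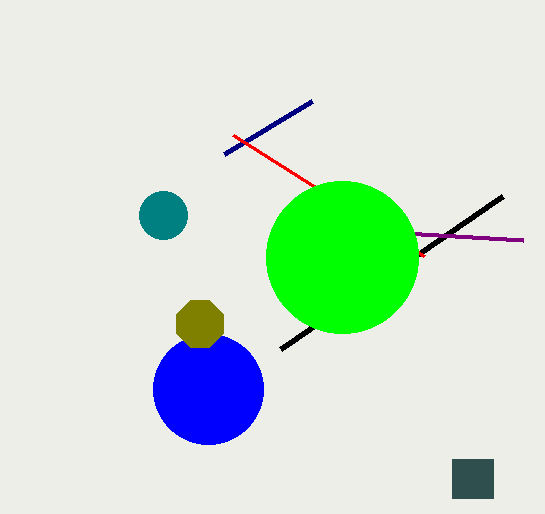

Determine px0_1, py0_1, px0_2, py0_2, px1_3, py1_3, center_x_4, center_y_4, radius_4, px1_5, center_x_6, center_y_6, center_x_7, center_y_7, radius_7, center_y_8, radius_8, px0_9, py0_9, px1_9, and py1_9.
px0_1 = 281, py0_1 = 349, px0_2 = 523, py0_2 = 240, px1_3 = 224, py1_3 = 154, center_x_4 = 208, center_y_4 = 389, radius_4 = 55, px1_5 = 424, center_x_6 = 163, center_y_6 = 215, center_x_7 = 200, center_y_7 = 324, radius_7 = 25, center_y_8 = 257, radius_8 = 76, px0_9 = 452, py0_9 = 459, px1_9 = 493, py1_9 = 498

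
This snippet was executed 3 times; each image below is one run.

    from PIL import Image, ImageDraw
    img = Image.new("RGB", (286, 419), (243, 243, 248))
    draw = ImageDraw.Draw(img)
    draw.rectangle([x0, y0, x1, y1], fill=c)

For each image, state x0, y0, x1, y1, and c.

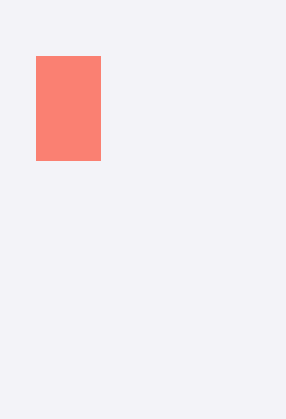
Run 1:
x0 = 36; y0 = 56; x1 = 100; y1 = 160; c = 'salmon'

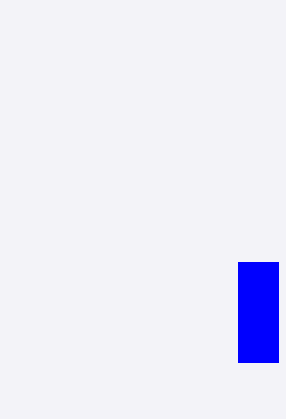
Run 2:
x0 = 238; y0 = 262; x1 = 278; y1 = 362; c = 'blue'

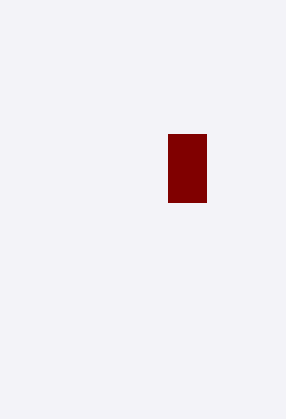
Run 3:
x0 = 168
y0 = 134
x1 = 206
y1 = 202
c = 'maroon'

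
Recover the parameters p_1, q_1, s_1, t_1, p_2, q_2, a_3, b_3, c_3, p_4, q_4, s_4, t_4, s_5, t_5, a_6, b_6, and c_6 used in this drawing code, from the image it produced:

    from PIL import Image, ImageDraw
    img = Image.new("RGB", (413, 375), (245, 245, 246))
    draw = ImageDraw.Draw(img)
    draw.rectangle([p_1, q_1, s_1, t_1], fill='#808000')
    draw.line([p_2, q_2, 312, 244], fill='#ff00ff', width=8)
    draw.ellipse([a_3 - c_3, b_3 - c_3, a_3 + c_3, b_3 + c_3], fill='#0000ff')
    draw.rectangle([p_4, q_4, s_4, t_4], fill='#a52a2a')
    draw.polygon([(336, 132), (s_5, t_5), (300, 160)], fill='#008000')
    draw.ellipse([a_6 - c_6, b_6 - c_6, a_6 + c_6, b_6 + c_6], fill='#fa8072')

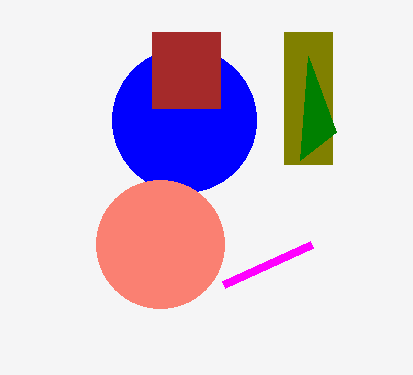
p_1 = 284
q_1 = 32
s_1 = 332
t_1 = 164
p_2 = 224
q_2 = 284
a_3 = 184
b_3 = 120
c_3 = 72
p_4 = 152
q_4 = 32
s_4 = 220
t_4 = 108
s_5 = 308
t_5 = 56
a_6 = 160
b_6 = 244
c_6 = 64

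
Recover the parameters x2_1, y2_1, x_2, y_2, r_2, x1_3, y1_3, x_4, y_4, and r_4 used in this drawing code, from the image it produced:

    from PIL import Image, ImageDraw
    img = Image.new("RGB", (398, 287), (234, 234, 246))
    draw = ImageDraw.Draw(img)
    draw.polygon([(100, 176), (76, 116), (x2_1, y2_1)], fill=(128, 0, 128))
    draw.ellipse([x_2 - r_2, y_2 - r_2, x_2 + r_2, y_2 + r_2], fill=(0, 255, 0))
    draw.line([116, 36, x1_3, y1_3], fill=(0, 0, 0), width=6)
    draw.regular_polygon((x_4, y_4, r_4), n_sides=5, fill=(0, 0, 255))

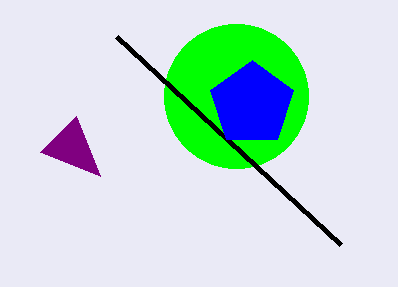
x2_1 = 40
y2_1 = 152
x_2 = 236
y_2 = 96
r_2 = 72
x1_3 = 340
y1_3 = 244
x_4 = 252
y_4 = 104
r_4 = 44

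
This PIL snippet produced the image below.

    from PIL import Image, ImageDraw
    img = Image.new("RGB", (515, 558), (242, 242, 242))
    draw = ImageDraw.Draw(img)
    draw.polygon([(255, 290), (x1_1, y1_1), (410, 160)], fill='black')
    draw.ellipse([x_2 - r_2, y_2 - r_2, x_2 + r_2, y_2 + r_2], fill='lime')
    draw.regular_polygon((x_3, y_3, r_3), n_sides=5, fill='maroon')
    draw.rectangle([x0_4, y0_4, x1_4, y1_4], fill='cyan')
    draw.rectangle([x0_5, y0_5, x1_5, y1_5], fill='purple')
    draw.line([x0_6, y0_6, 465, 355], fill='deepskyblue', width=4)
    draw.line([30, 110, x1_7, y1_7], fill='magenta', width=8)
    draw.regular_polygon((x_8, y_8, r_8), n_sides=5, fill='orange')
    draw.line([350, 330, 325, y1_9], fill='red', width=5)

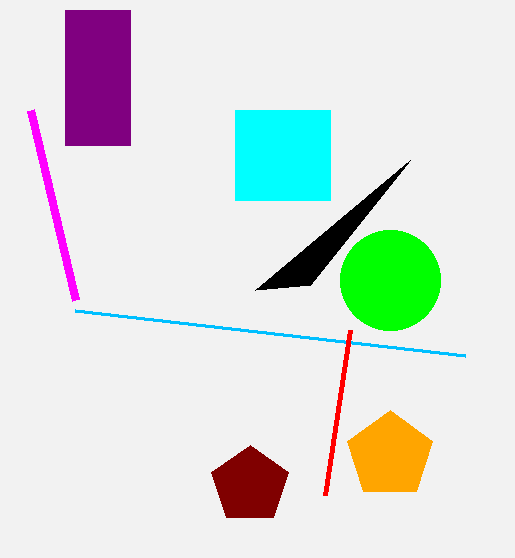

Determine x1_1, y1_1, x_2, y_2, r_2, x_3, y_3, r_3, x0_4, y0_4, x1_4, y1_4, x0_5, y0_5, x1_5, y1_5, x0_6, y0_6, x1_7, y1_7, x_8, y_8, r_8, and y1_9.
x1_1 = 310, y1_1 = 285, x_2 = 390, y_2 = 280, r_2 = 50, x_3 = 250, y_3 = 485, r_3 = 40, x0_4 = 235, y0_4 = 110, x1_4 = 330, y1_4 = 200, x0_5 = 65, y0_5 = 10, x1_5 = 130, y1_5 = 145, x0_6 = 75, y0_6 = 310, x1_7 = 75, y1_7 = 300, x_8 = 390, y_8 = 455, r_8 = 45, y1_9 = 495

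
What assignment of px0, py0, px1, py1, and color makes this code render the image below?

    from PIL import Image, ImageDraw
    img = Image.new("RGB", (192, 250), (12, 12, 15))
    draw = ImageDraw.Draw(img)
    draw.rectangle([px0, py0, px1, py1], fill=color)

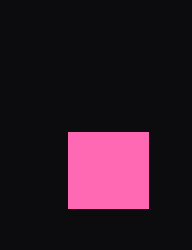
px0 = 68, py0 = 132, px1 = 148, py1 = 208, color = 'hotpink'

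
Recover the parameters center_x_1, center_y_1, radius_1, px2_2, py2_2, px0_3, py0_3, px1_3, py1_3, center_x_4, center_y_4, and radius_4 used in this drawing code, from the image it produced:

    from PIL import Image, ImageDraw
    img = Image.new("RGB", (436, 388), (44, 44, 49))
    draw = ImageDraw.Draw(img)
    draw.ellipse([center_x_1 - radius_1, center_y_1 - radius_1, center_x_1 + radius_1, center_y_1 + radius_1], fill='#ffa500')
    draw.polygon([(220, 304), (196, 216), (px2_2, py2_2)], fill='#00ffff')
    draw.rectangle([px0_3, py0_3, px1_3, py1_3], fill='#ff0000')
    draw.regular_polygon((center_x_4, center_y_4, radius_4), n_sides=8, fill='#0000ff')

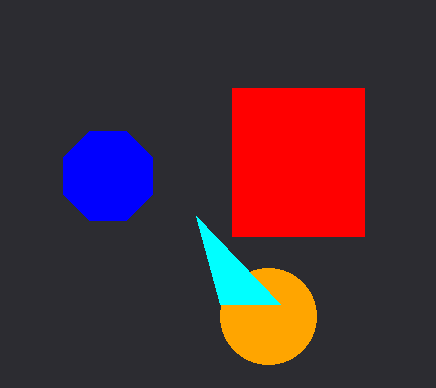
center_x_1 = 268; center_y_1 = 316; radius_1 = 48; px2_2 = 280; py2_2 = 304; px0_3 = 232; py0_3 = 88; px1_3 = 364; py1_3 = 236; center_x_4 = 108; center_y_4 = 176; radius_4 = 48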